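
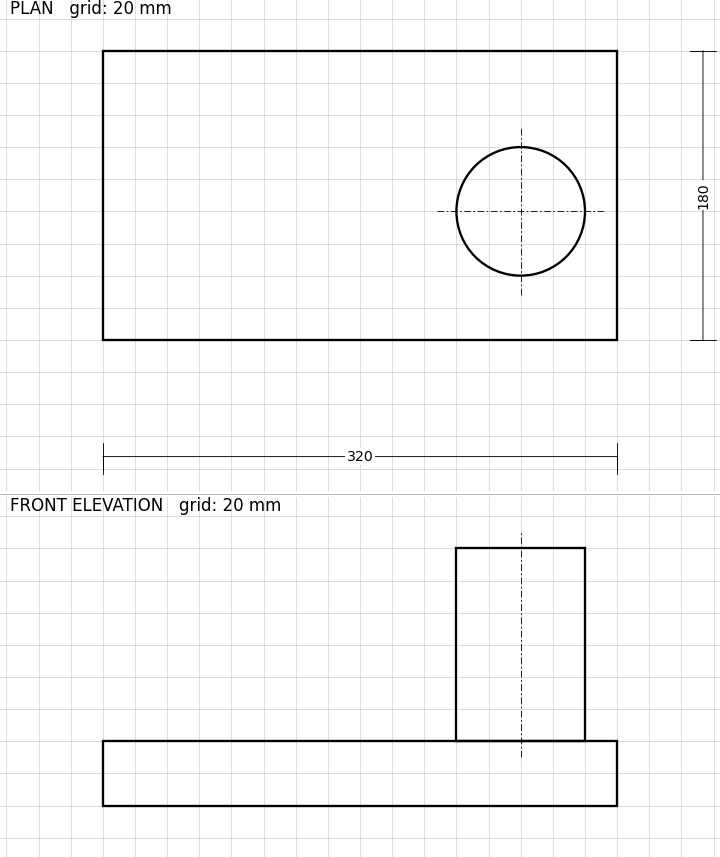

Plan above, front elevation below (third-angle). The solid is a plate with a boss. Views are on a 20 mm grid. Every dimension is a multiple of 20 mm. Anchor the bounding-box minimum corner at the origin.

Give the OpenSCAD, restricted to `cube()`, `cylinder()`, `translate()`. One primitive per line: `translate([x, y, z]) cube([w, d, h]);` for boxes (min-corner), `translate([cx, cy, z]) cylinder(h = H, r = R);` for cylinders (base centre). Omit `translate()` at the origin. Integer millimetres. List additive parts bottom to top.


cube([320, 180, 40]);
translate([260, 80, 40]) cylinder(h = 120, r = 40);


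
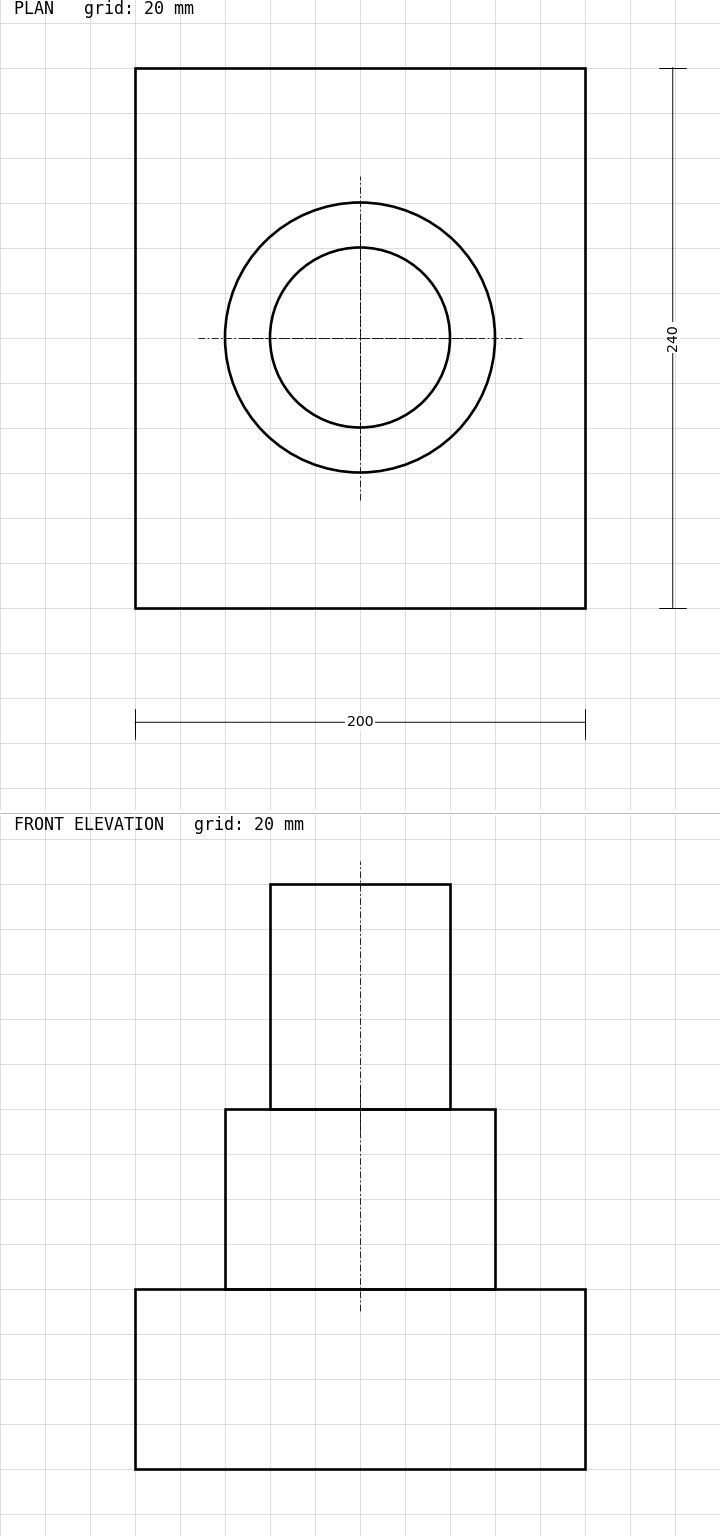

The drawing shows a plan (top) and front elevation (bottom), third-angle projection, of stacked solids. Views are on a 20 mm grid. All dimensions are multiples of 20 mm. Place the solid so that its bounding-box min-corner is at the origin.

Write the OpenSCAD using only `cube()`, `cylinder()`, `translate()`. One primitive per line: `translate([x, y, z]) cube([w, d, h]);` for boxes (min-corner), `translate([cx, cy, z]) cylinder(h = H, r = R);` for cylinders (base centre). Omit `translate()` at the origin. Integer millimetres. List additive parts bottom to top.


cube([200, 240, 80]);
translate([100, 120, 80]) cylinder(h = 80, r = 60);
translate([100, 120, 160]) cylinder(h = 100, r = 40);


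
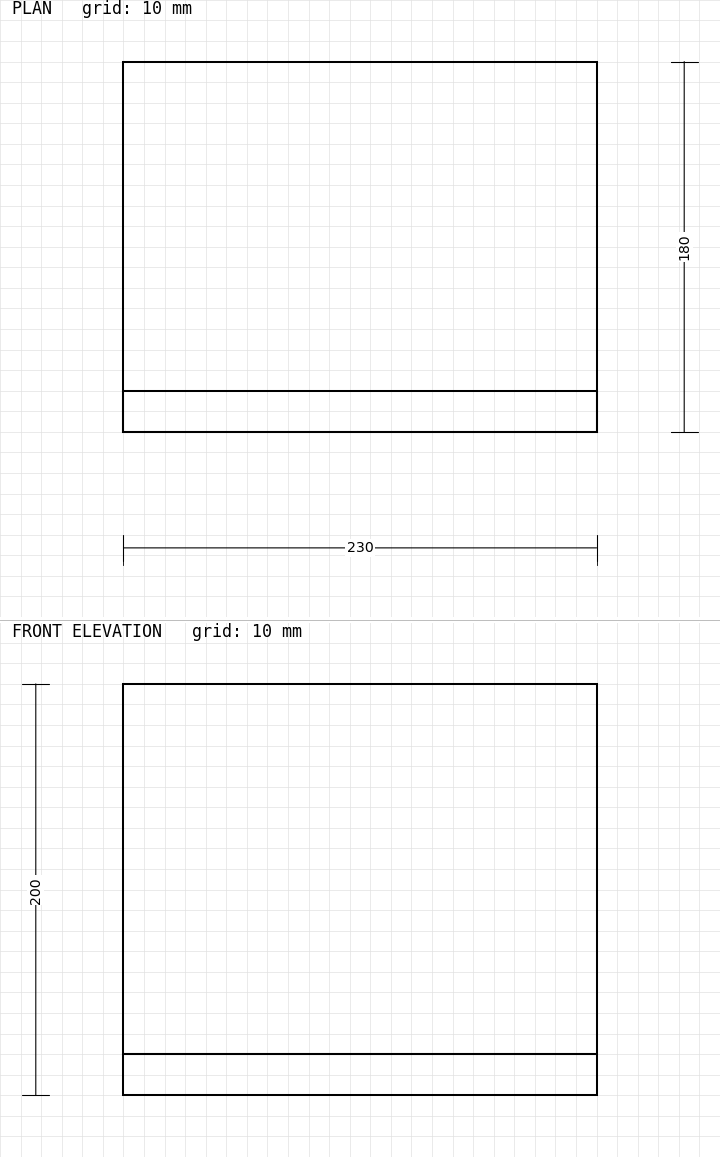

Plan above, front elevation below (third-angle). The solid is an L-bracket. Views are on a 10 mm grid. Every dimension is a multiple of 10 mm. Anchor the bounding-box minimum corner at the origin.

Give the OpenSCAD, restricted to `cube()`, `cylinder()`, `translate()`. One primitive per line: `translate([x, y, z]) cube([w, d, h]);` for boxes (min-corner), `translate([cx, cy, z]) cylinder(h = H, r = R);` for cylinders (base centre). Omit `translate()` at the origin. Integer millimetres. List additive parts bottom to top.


cube([230, 180, 20]);
translate([0, 0, 20]) cube([230, 20, 180]);


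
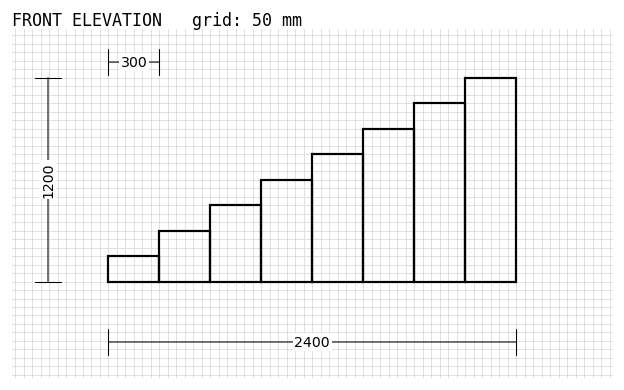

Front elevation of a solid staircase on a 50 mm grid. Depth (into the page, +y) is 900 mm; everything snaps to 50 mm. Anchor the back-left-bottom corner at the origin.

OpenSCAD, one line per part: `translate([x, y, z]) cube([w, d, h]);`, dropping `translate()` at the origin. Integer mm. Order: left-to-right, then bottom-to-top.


cube([300, 900, 150]);
translate([300, 0, 0]) cube([300, 900, 300]);
translate([600, 0, 0]) cube([300, 900, 450]);
translate([900, 0, 0]) cube([300, 900, 600]);
translate([1200, 0, 0]) cube([300, 900, 750]);
translate([1500, 0, 0]) cube([300, 900, 900]);
translate([1800, 0, 0]) cube([300, 900, 1050]);
translate([2100, 0, 0]) cube([300, 900, 1200]);


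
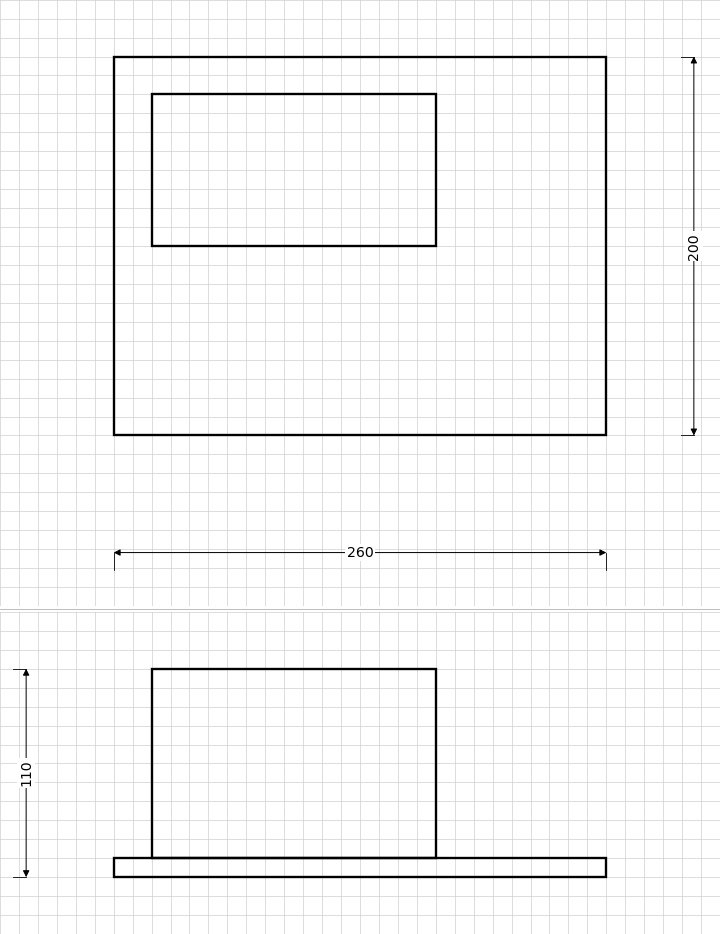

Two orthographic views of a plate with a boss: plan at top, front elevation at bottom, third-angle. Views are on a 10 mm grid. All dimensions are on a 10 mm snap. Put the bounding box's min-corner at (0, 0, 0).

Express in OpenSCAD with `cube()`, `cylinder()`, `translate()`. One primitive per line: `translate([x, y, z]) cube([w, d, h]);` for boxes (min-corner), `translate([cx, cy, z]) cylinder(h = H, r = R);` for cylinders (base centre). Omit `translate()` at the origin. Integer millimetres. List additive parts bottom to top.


cube([260, 200, 10]);
translate([20, 100, 10]) cube([150, 80, 100]);


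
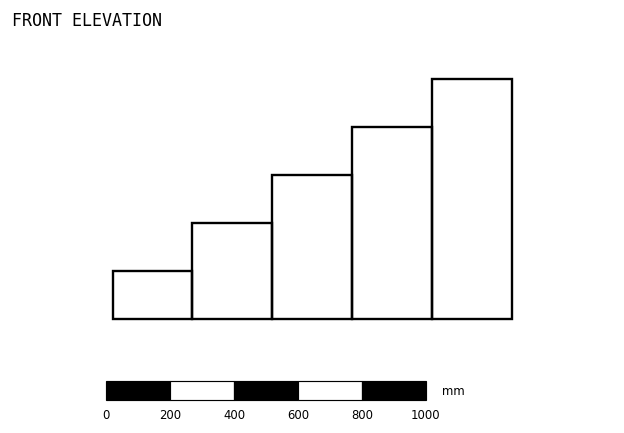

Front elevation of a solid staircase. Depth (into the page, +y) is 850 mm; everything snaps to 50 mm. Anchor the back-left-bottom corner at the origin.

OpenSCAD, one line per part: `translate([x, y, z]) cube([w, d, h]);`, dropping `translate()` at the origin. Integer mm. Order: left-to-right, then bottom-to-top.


cube([250, 850, 150]);
translate([250, 0, 0]) cube([250, 850, 300]);
translate([500, 0, 0]) cube([250, 850, 450]);
translate([750, 0, 0]) cube([250, 850, 600]);
translate([1000, 0, 0]) cube([250, 850, 750]);


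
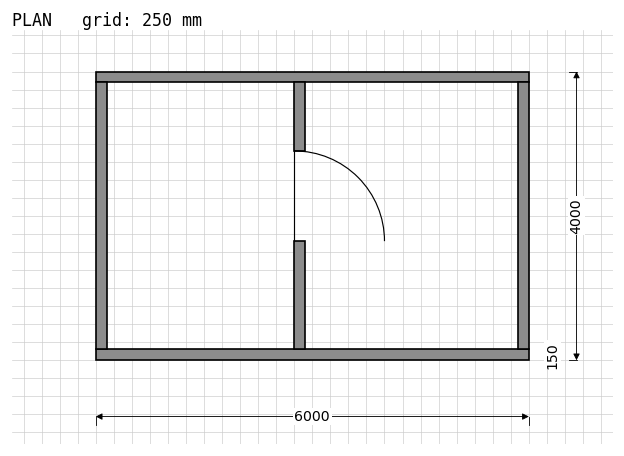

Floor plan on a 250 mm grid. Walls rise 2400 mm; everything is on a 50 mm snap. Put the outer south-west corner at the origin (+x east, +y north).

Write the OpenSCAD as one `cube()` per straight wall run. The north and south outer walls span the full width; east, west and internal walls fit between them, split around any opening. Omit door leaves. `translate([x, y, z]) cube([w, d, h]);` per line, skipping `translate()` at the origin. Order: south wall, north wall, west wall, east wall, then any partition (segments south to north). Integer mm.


cube([6000, 150, 2400]);
translate([0, 3850, 0]) cube([6000, 150, 2400]);
translate([0, 150, 0]) cube([150, 3700, 2400]);
translate([5850, 150, 0]) cube([150, 3700, 2400]);
translate([2750, 150, 0]) cube([150, 1500, 2400]);
translate([2750, 2900, 0]) cube([150, 950, 2400]);


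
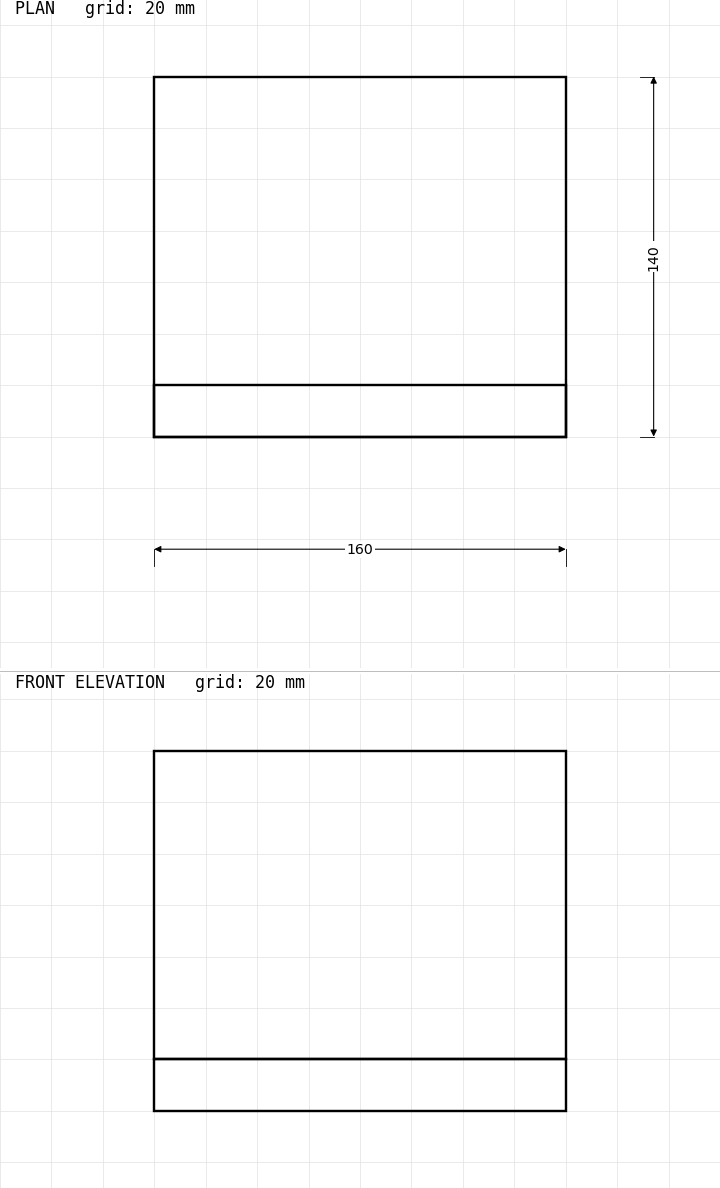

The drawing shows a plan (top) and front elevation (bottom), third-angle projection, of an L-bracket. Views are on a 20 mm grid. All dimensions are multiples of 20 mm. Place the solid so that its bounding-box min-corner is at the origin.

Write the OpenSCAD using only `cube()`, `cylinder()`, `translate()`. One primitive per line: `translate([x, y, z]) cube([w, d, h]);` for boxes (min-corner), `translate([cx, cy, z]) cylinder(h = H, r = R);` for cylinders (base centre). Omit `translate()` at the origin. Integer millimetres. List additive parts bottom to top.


cube([160, 140, 20]);
translate([0, 0, 20]) cube([160, 20, 120]);


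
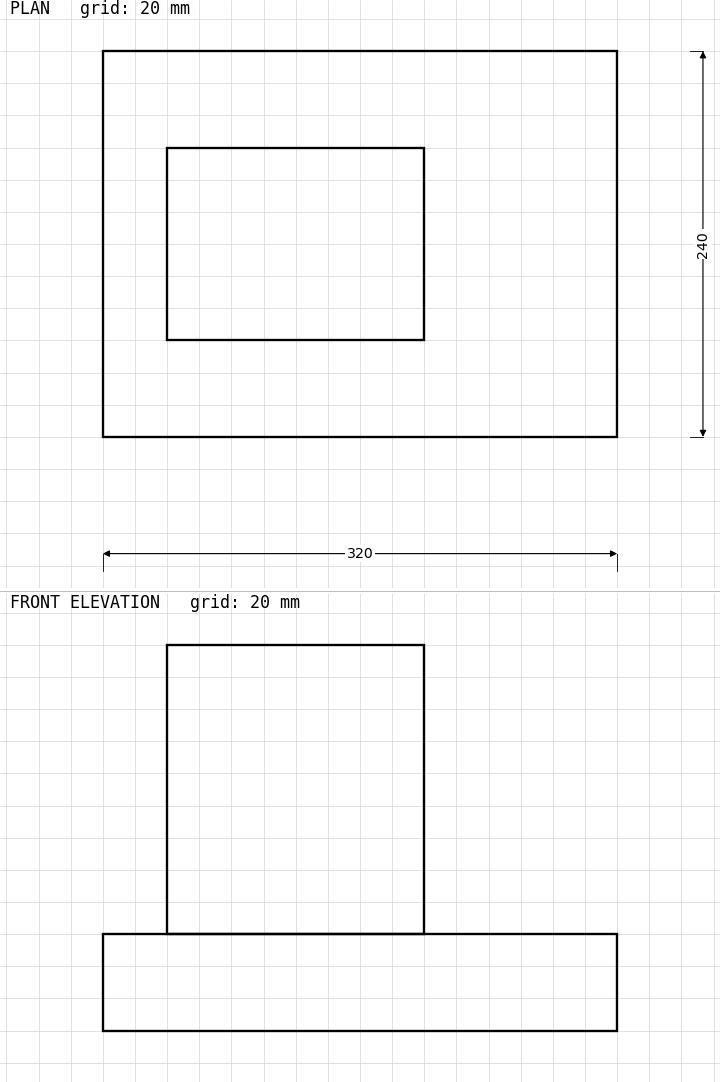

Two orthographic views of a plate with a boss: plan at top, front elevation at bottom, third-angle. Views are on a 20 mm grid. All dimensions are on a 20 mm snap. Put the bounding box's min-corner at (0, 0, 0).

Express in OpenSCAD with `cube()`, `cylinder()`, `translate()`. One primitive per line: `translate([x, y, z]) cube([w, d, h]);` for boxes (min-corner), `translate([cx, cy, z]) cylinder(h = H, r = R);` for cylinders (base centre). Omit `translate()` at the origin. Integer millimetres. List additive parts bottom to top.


cube([320, 240, 60]);
translate([40, 60, 60]) cube([160, 120, 180]);


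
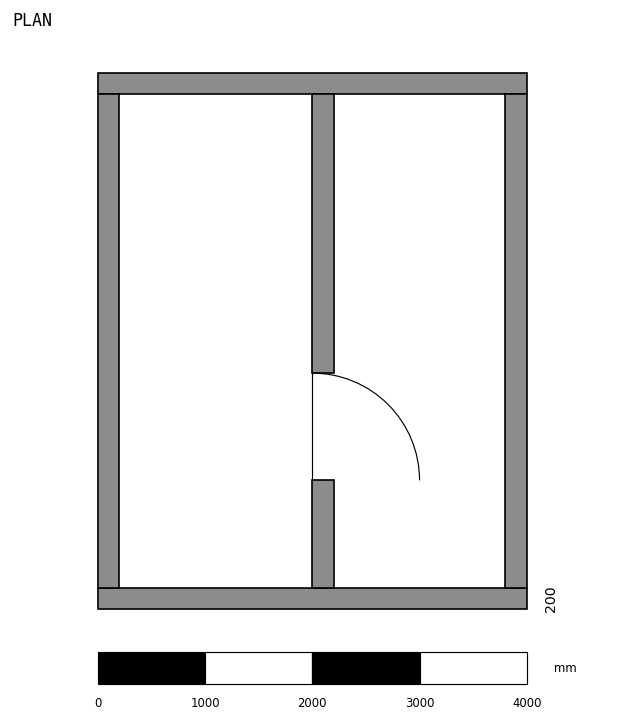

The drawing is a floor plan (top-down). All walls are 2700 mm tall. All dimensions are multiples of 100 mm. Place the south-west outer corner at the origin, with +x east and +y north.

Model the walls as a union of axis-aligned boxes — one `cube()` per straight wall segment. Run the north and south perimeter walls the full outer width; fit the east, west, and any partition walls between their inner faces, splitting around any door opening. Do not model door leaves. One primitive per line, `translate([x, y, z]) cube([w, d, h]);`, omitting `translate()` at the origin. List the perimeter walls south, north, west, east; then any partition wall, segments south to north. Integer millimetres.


cube([4000, 200, 2700]);
translate([0, 4800, 0]) cube([4000, 200, 2700]);
translate([0, 200, 0]) cube([200, 4600, 2700]);
translate([3800, 200, 0]) cube([200, 4600, 2700]);
translate([2000, 200, 0]) cube([200, 1000, 2700]);
translate([2000, 2200, 0]) cube([200, 2600, 2700]);


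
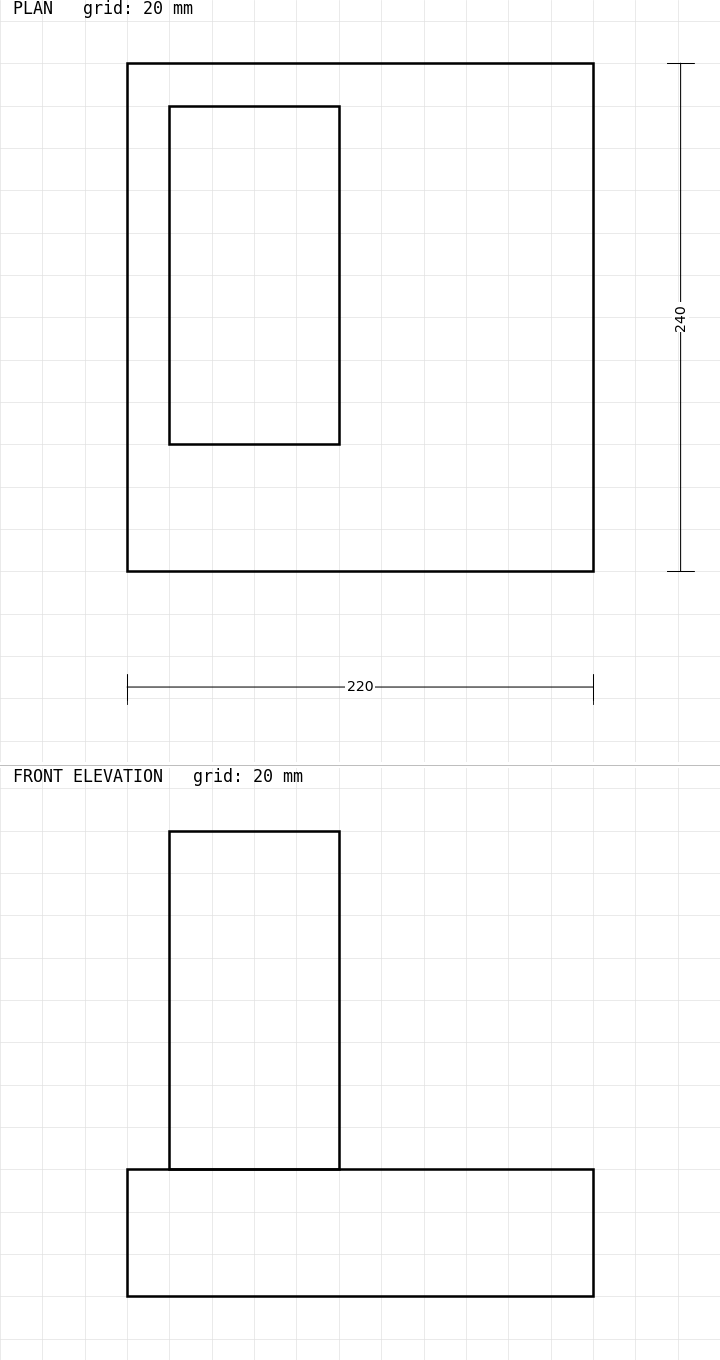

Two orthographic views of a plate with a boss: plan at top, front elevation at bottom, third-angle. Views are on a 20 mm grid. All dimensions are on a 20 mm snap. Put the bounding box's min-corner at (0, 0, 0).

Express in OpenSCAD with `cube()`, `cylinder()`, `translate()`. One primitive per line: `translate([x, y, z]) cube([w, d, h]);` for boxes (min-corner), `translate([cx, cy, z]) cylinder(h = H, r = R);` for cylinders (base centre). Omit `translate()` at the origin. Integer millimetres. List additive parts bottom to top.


cube([220, 240, 60]);
translate([20, 60, 60]) cube([80, 160, 160]);


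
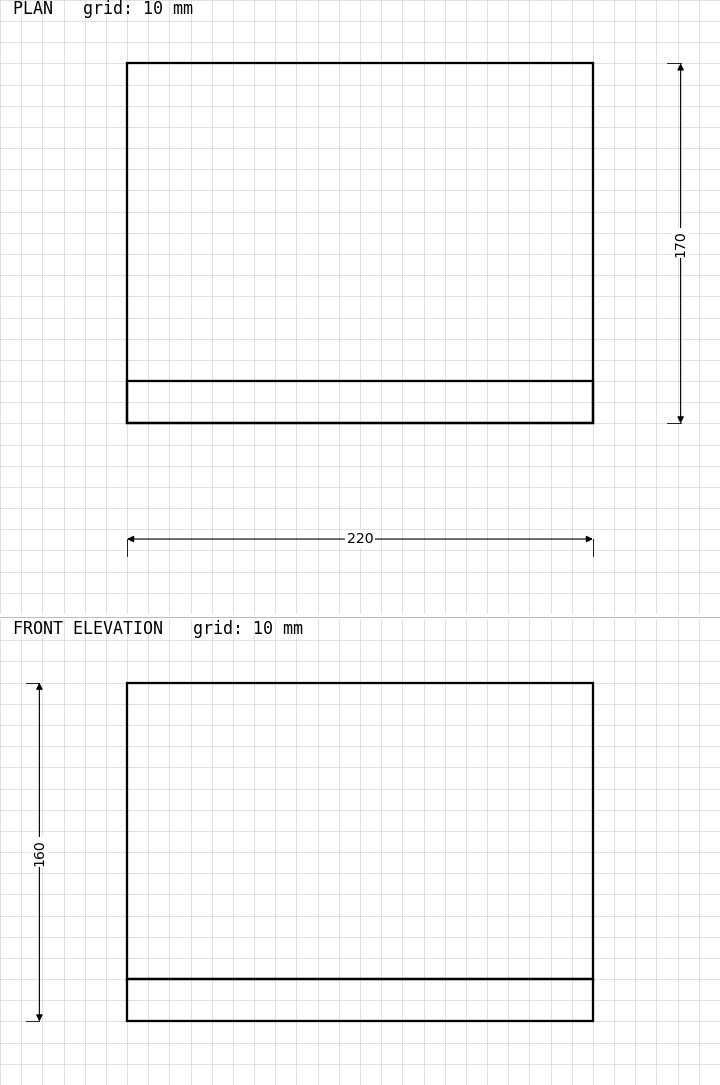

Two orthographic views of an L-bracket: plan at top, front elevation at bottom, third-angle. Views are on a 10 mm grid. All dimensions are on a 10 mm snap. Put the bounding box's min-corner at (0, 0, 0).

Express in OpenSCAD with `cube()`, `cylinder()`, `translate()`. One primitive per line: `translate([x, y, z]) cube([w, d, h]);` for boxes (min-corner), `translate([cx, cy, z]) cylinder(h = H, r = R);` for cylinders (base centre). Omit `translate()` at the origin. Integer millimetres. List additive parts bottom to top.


cube([220, 170, 20]);
translate([0, 0, 20]) cube([220, 20, 140]);


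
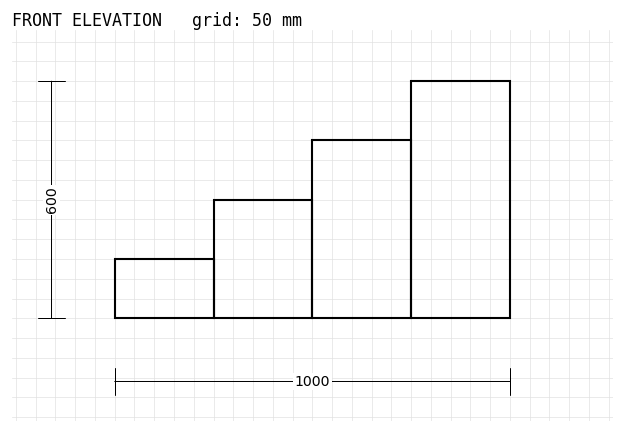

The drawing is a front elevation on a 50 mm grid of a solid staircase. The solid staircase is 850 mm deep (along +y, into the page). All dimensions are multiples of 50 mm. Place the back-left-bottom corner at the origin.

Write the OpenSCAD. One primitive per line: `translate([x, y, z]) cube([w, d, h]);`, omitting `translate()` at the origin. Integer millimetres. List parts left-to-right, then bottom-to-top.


cube([250, 850, 150]);
translate([250, 0, 0]) cube([250, 850, 300]);
translate([500, 0, 0]) cube([250, 850, 450]);
translate([750, 0, 0]) cube([250, 850, 600]);


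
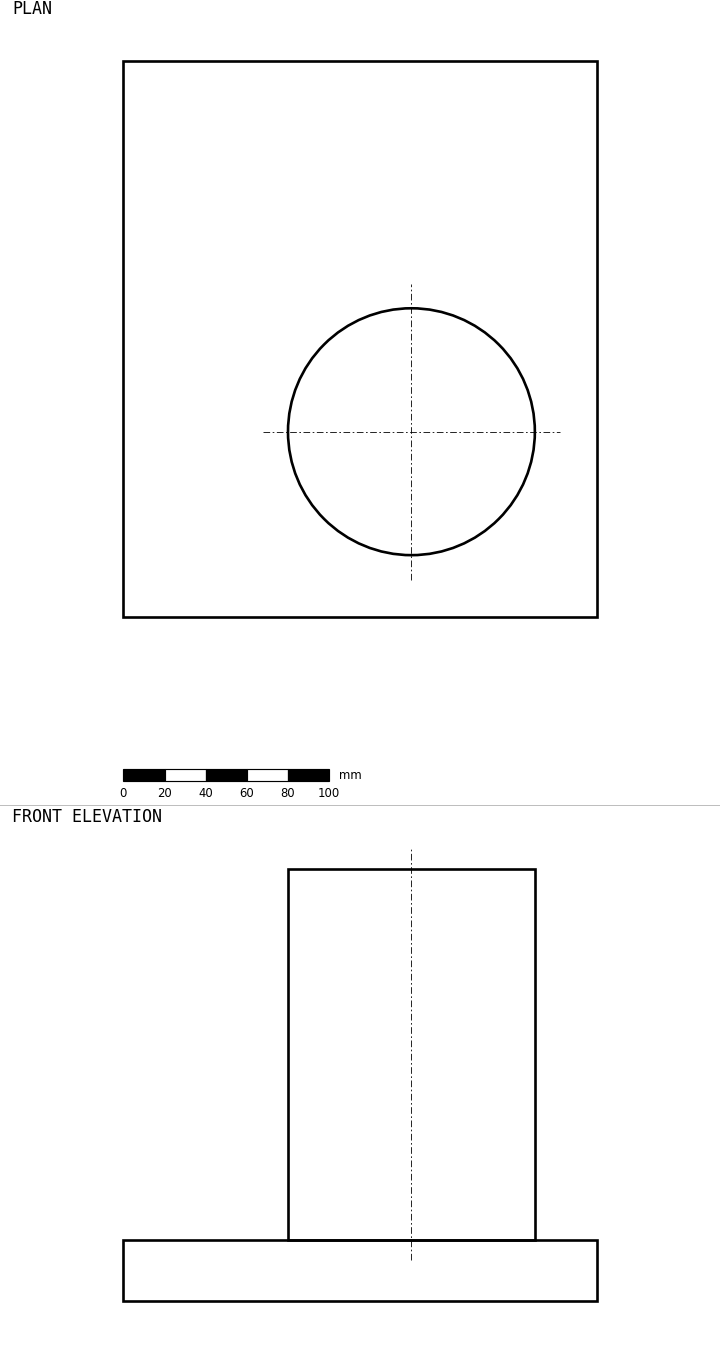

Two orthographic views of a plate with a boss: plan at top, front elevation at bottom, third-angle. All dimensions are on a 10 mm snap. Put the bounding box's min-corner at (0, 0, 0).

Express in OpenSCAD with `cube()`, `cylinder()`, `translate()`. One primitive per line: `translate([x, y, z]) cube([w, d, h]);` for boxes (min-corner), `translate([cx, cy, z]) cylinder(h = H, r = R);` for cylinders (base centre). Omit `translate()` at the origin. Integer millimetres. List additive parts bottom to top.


cube([230, 270, 30]);
translate([140, 90, 30]) cylinder(h = 180, r = 60);


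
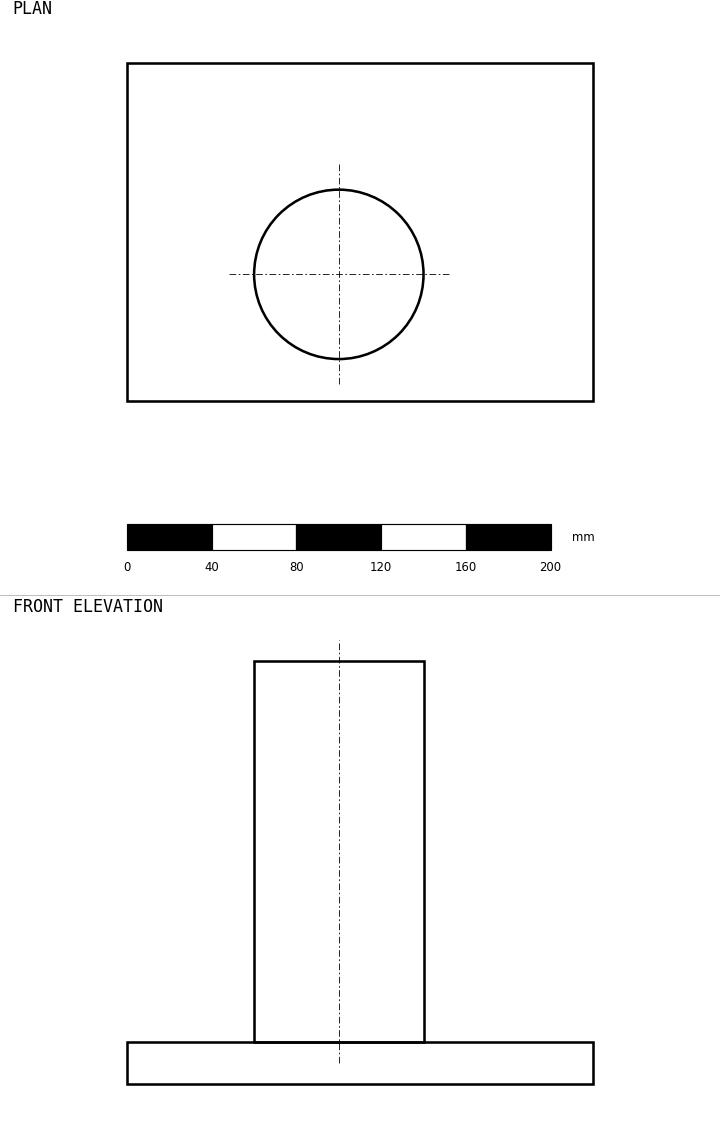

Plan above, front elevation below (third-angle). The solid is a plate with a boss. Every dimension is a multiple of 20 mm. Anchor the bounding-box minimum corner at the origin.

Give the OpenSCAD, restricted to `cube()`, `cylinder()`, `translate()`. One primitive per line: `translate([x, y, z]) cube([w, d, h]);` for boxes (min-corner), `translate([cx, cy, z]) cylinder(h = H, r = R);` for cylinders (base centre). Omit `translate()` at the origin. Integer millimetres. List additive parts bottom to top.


cube([220, 160, 20]);
translate([100, 60, 20]) cylinder(h = 180, r = 40);


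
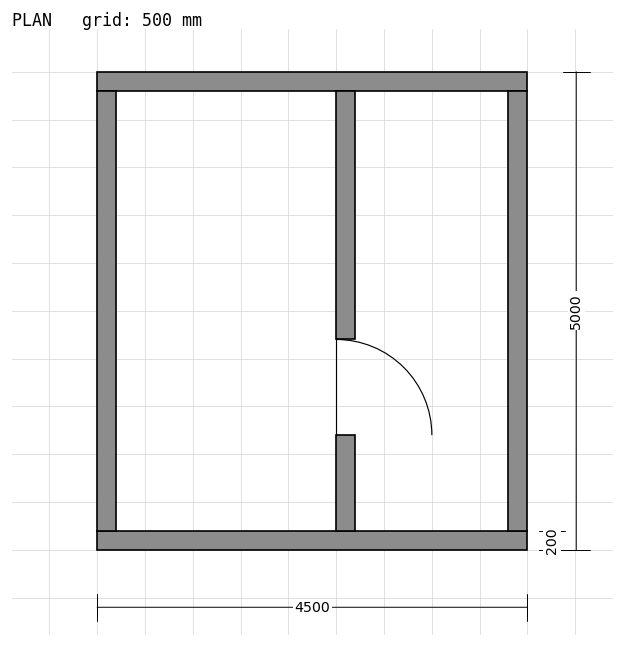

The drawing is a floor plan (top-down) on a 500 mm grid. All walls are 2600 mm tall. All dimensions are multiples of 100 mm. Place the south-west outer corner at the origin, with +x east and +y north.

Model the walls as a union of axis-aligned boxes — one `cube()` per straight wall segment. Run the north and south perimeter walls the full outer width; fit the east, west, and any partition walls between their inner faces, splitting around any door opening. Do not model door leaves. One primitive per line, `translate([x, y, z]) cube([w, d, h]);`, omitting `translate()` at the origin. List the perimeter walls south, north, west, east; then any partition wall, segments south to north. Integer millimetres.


cube([4500, 200, 2600]);
translate([0, 4800, 0]) cube([4500, 200, 2600]);
translate([0, 200, 0]) cube([200, 4600, 2600]);
translate([4300, 200, 0]) cube([200, 4600, 2600]);
translate([2500, 200, 0]) cube([200, 1000, 2600]);
translate([2500, 2200, 0]) cube([200, 2600, 2600]);


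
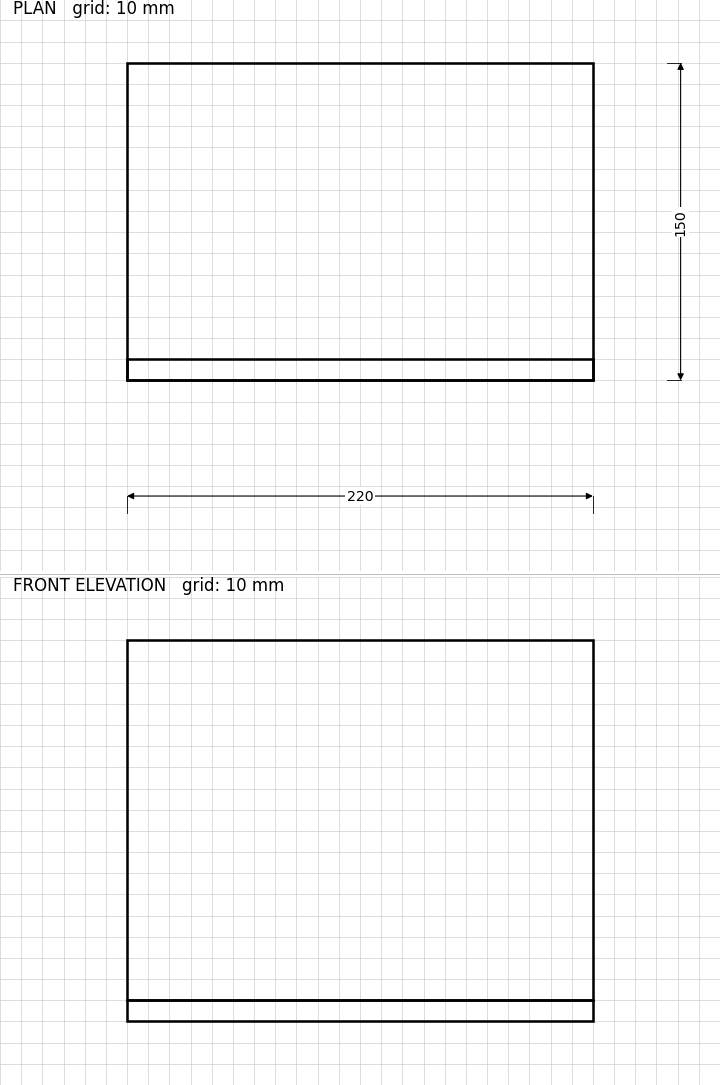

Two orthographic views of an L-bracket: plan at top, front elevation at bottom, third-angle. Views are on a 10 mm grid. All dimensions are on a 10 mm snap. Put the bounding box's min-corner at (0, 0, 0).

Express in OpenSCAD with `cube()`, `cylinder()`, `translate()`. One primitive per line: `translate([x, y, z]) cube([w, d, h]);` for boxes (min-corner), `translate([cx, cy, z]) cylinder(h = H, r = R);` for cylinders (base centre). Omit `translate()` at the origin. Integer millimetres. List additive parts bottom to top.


cube([220, 150, 10]);
translate([0, 0, 10]) cube([220, 10, 170]);


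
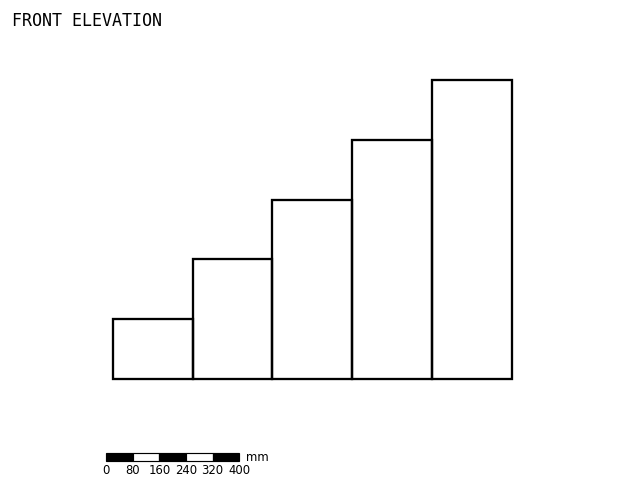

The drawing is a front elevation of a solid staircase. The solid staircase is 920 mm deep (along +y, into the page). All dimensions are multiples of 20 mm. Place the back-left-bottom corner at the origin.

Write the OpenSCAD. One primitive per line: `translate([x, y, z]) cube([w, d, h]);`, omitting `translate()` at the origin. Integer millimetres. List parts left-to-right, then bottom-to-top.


cube([240, 920, 180]);
translate([240, 0, 0]) cube([240, 920, 360]);
translate([480, 0, 0]) cube([240, 920, 540]);
translate([720, 0, 0]) cube([240, 920, 720]);
translate([960, 0, 0]) cube([240, 920, 900]);


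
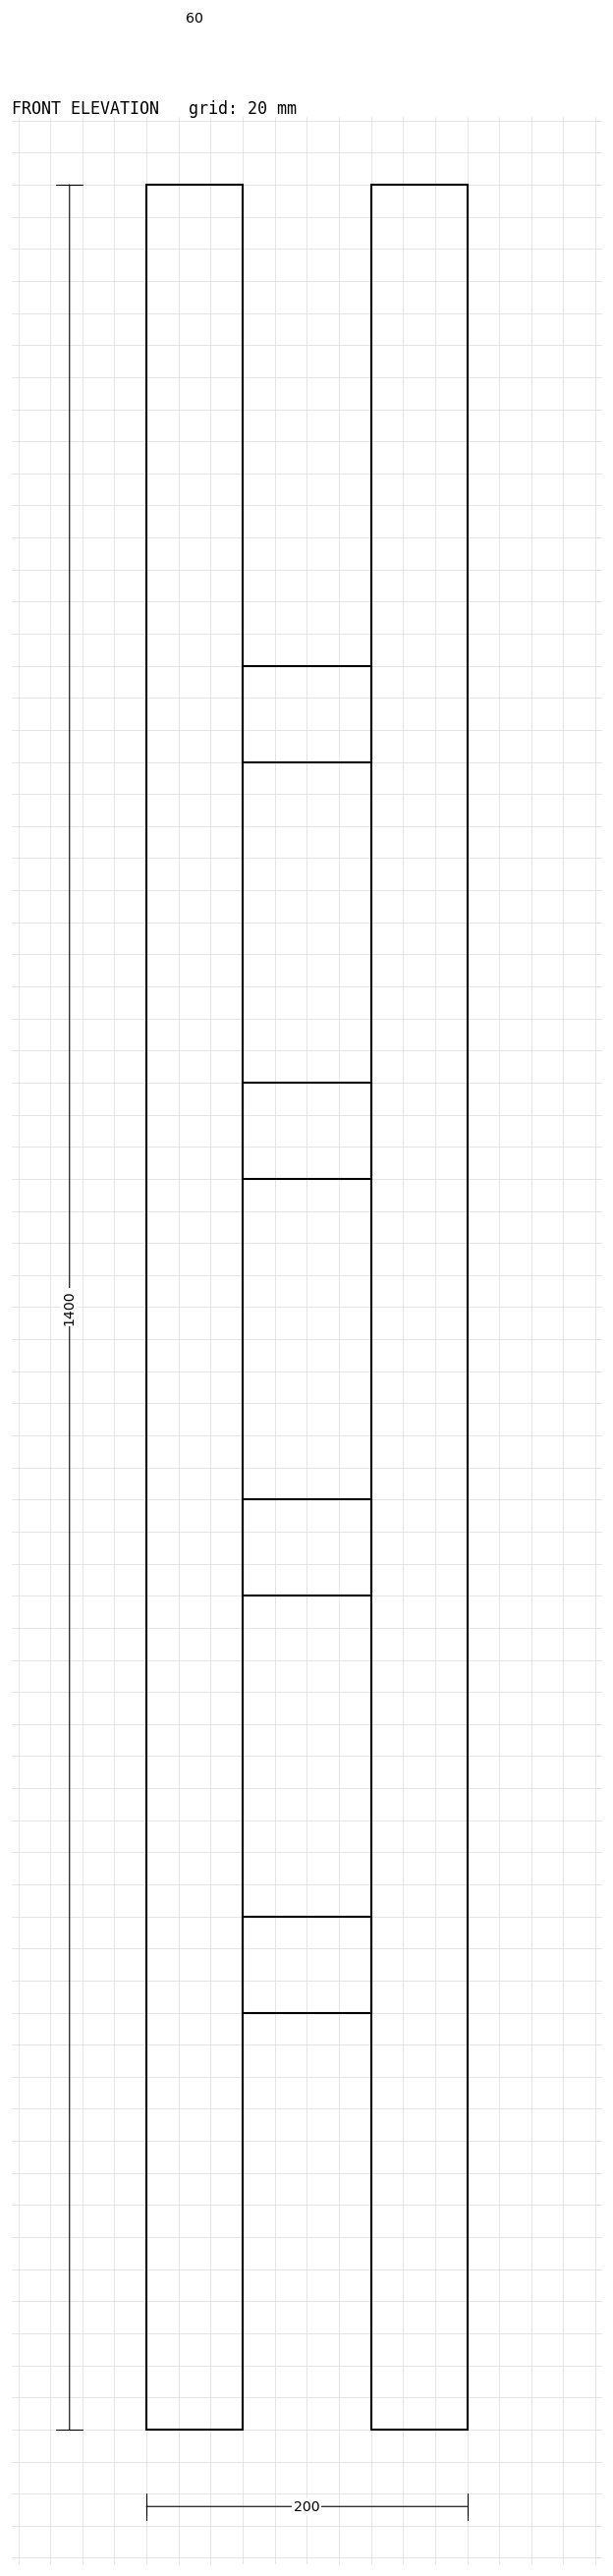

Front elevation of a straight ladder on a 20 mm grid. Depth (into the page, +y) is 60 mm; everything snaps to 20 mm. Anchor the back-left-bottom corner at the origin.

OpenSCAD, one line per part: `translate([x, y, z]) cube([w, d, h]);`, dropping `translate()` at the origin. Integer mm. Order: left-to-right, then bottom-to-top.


cube([60, 60, 1400]);
translate([60, 0, 260]) cube([80, 60, 60]);
translate([60, 0, 520]) cube([80, 60, 60]);
translate([60, 0, 780]) cube([80, 60, 60]);
translate([60, 0, 1040]) cube([80, 60, 60]);
translate([140, 0, 0]) cube([60, 60, 1400]);


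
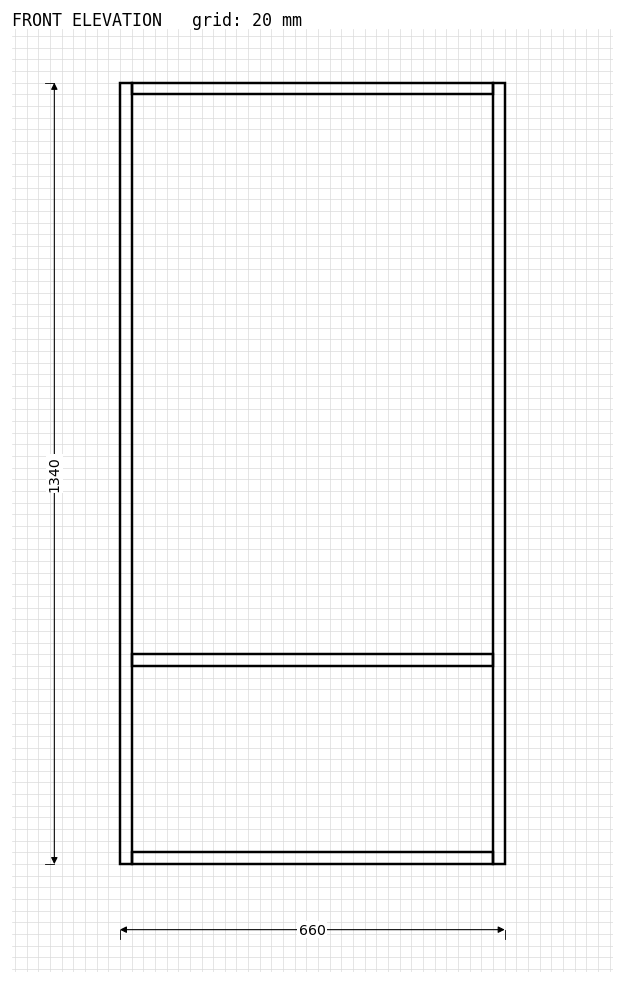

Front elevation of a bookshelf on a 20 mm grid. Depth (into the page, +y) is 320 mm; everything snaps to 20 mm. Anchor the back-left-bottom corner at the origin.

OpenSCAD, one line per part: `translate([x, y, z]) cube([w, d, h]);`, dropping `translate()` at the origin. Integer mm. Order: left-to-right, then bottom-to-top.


cube([20, 320, 1340]);
translate([20, 0, 0]) cube([620, 320, 20]);
translate([20, 0, 340]) cube([620, 320, 20]);
translate([20, 0, 1320]) cube([620, 320, 20]);
translate([640, 0, 0]) cube([20, 320, 1340]);


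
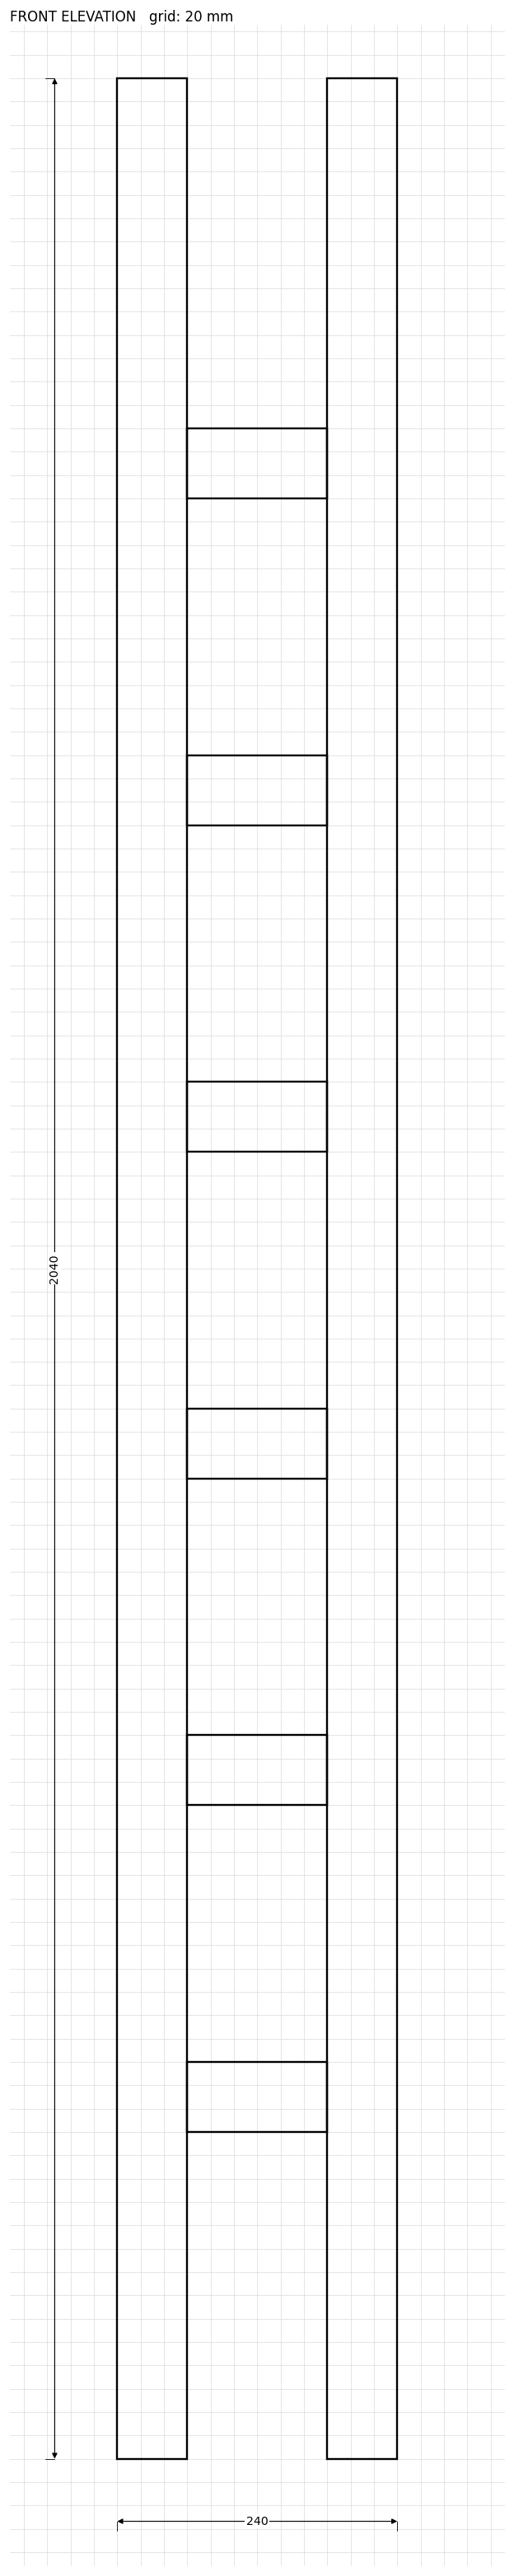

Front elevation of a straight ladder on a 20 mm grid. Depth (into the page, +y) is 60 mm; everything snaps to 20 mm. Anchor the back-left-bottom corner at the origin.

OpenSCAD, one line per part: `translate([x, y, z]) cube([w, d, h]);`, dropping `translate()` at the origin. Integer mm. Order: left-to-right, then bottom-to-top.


cube([60, 60, 2040]);
translate([60, 0, 280]) cube([120, 60, 60]);
translate([60, 0, 560]) cube([120, 60, 60]);
translate([60, 0, 840]) cube([120, 60, 60]);
translate([60, 0, 1120]) cube([120, 60, 60]);
translate([60, 0, 1400]) cube([120, 60, 60]);
translate([60, 0, 1680]) cube([120, 60, 60]);
translate([180, 0, 0]) cube([60, 60, 2040]);


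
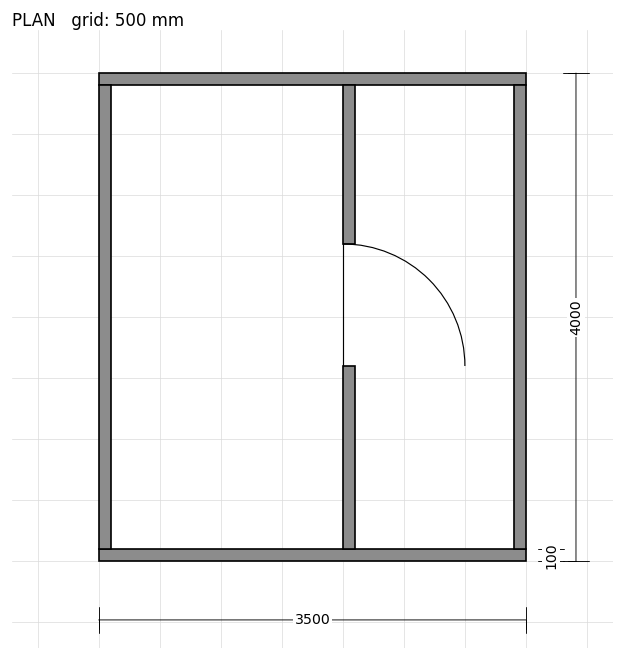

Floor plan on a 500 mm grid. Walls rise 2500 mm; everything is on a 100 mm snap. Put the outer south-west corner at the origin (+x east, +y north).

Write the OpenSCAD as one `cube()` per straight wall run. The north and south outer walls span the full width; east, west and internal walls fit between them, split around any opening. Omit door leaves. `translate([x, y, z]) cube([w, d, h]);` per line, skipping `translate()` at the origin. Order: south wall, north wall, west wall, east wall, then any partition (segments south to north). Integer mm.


cube([3500, 100, 2500]);
translate([0, 3900, 0]) cube([3500, 100, 2500]);
translate([0, 100, 0]) cube([100, 3800, 2500]);
translate([3400, 100, 0]) cube([100, 3800, 2500]);
translate([2000, 100, 0]) cube([100, 1500, 2500]);
translate([2000, 2600, 0]) cube([100, 1300, 2500]);


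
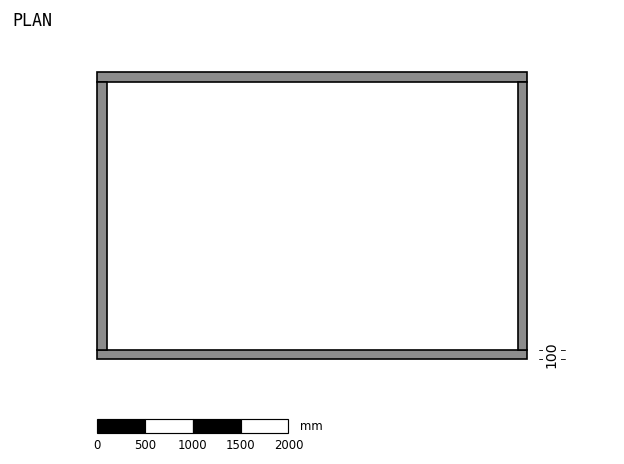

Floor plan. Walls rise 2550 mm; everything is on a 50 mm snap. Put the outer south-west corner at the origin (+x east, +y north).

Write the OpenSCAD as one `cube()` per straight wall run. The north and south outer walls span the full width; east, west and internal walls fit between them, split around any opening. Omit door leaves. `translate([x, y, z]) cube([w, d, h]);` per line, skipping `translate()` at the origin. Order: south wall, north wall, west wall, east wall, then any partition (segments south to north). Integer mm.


cube([4500, 100, 2550]);
translate([0, 2900, 0]) cube([4500, 100, 2550]);
translate([0, 100, 0]) cube([100, 2800, 2550]);
translate([4400, 100, 0]) cube([100, 2800, 2550]);


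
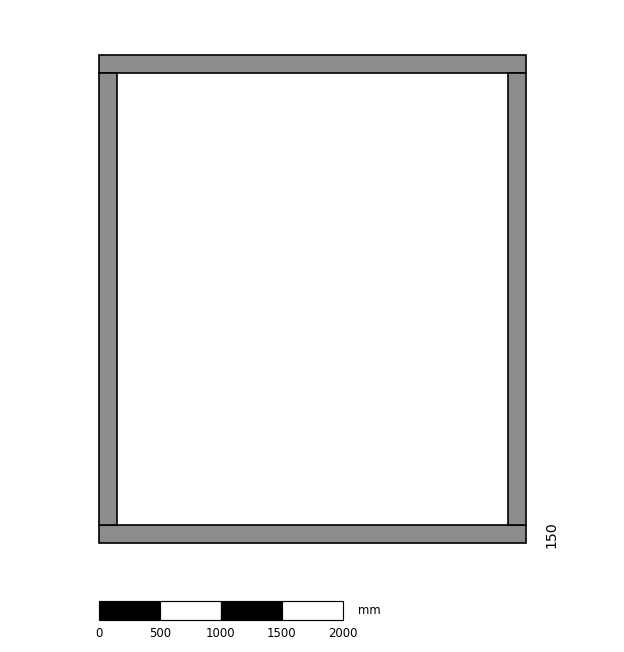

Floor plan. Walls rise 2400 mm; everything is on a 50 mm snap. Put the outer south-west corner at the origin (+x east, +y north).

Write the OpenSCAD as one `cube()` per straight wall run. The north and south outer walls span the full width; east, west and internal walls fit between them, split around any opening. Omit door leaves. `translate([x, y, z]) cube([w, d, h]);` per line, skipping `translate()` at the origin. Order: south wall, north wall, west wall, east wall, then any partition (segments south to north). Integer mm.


cube([3500, 150, 2400]);
translate([0, 3850, 0]) cube([3500, 150, 2400]);
translate([0, 150, 0]) cube([150, 3700, 2400]);
translate([3350, 150, 0]) cube([150, 3700, 2400]);


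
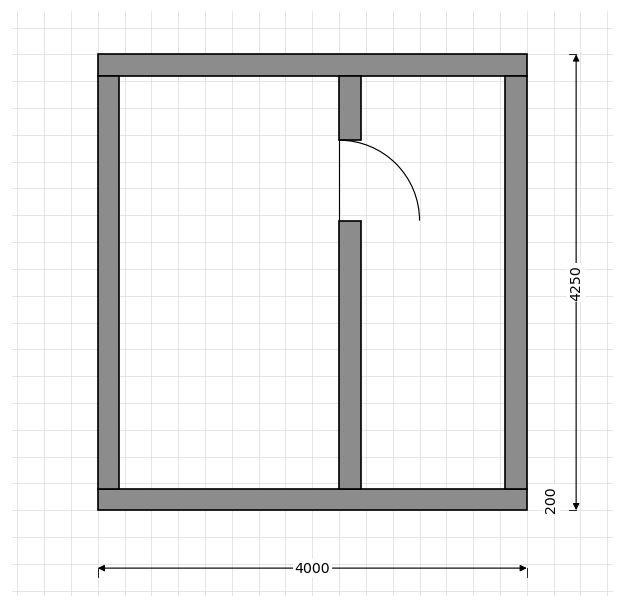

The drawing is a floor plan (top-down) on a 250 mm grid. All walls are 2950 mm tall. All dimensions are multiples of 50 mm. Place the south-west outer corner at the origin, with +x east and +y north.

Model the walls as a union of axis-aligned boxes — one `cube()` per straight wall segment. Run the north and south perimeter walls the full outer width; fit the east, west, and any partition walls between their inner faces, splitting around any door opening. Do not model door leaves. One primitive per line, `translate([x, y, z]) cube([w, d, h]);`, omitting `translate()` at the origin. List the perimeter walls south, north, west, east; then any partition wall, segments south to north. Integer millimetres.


cube([4000, 200, 2950]);
translate([0, 4050, 0]) cube([4000, 200, 2950]);
translate([0, 200, 0]) cube([200, 3850, 2950]);
translate([3800, 200, 0]) cube([200, 3850, 2950]);
translate([2250, 200, 0]) cube([200, 2500, 2950]);
translate([2250, 3450, 0]) cube([200, 600, 2950]);


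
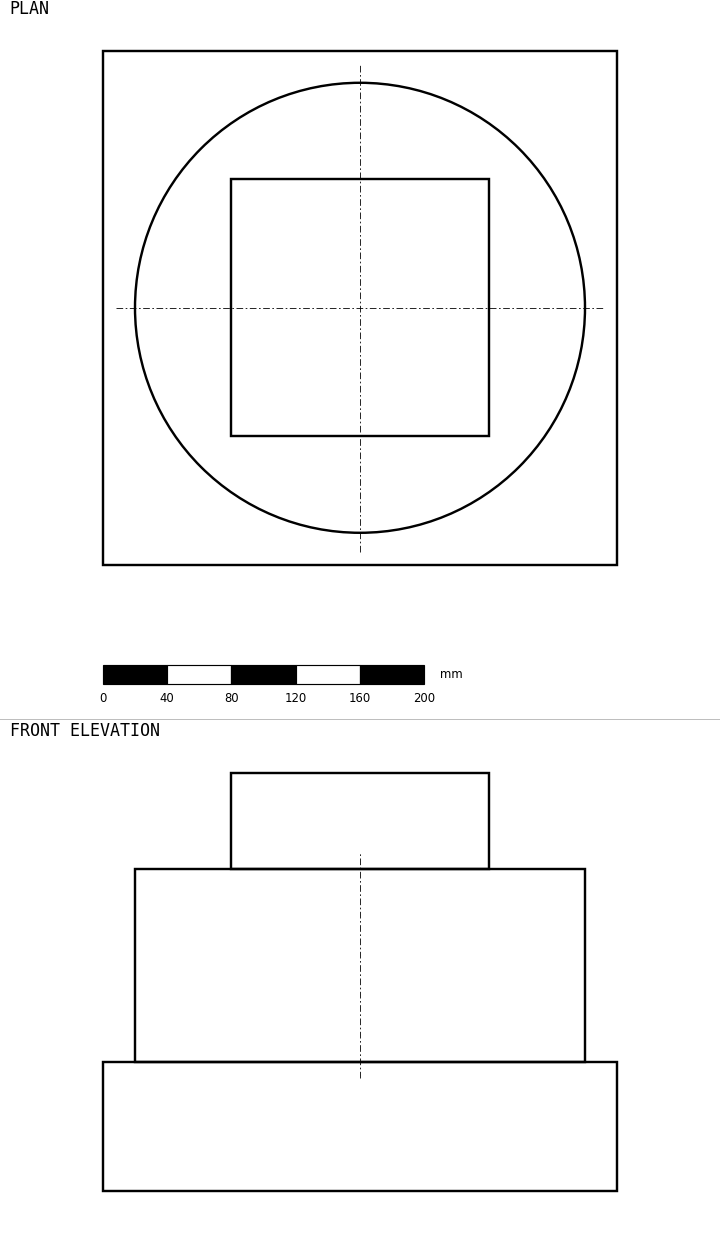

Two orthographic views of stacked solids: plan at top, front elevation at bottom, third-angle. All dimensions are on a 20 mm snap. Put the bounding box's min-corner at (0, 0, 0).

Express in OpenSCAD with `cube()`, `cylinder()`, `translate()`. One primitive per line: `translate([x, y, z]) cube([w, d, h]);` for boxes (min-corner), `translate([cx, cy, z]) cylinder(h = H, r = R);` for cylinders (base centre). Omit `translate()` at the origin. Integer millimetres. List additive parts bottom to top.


cube([320, 320, 80]);
translate([160, 160, 80]) cylinder(h = 120, r = 140);
translate([80, 80, 200]) cube([160, 160, 60]);


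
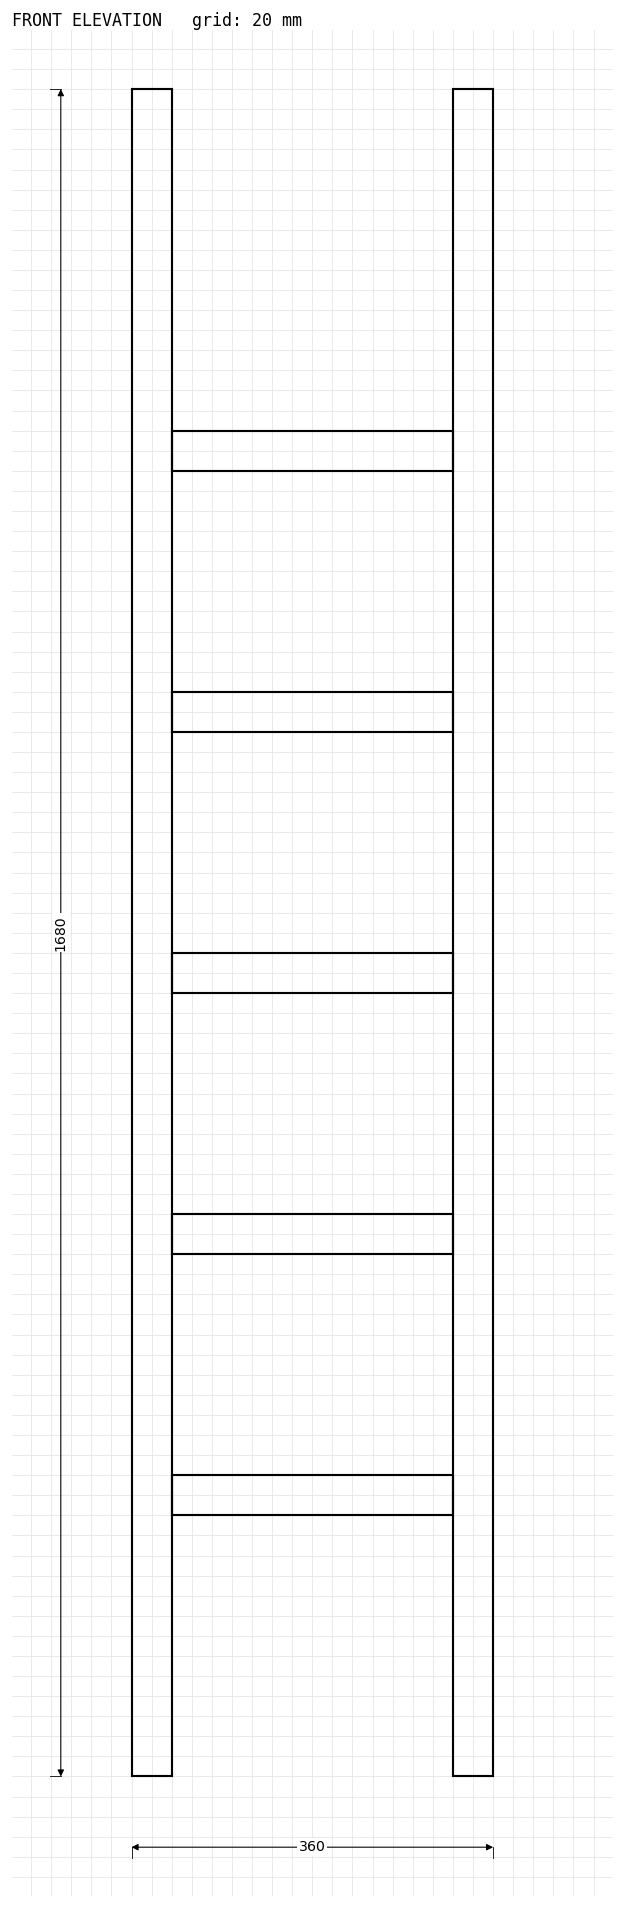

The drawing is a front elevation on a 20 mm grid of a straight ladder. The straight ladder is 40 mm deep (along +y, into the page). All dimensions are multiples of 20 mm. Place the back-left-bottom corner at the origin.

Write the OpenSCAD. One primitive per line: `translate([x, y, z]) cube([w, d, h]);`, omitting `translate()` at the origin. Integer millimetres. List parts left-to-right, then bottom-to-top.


cube([40, 40, 1680]);
translate([40, 0, 260]) cube([280, 40, 40]);
translate([40, 0, 520]) cube([280, 40, 40]);
translate([40, 0, 780]) cube([280, 40, 40]);
translate([40, 0, 1040]) cube([280, 40, 40]);
translate([40, 0, 1300]) cube([280, 40, 40]);
translate([320, 0, 0]) cube([40, 40, 1680]);


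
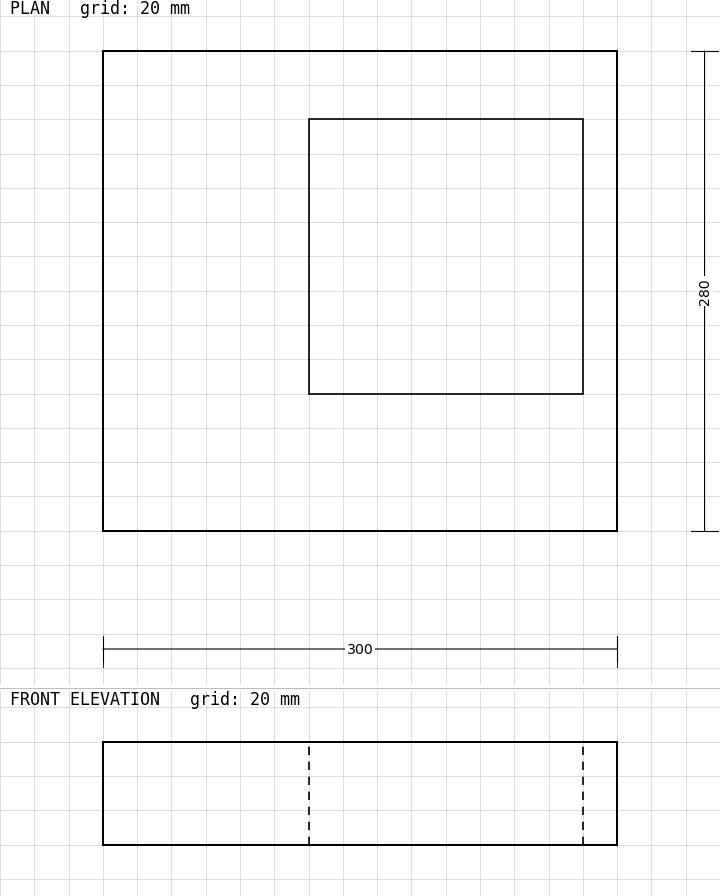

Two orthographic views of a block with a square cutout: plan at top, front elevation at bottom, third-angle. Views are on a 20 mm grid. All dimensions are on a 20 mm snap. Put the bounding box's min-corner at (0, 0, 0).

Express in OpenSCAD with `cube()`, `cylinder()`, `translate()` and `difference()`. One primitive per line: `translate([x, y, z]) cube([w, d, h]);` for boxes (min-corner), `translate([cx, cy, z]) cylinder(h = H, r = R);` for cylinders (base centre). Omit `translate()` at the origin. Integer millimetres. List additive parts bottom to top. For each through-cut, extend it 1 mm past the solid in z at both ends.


difference() {
  cube([300, 280, 60]);
  translate([120, 80, -1]) cube([160, 160, 62]);
}


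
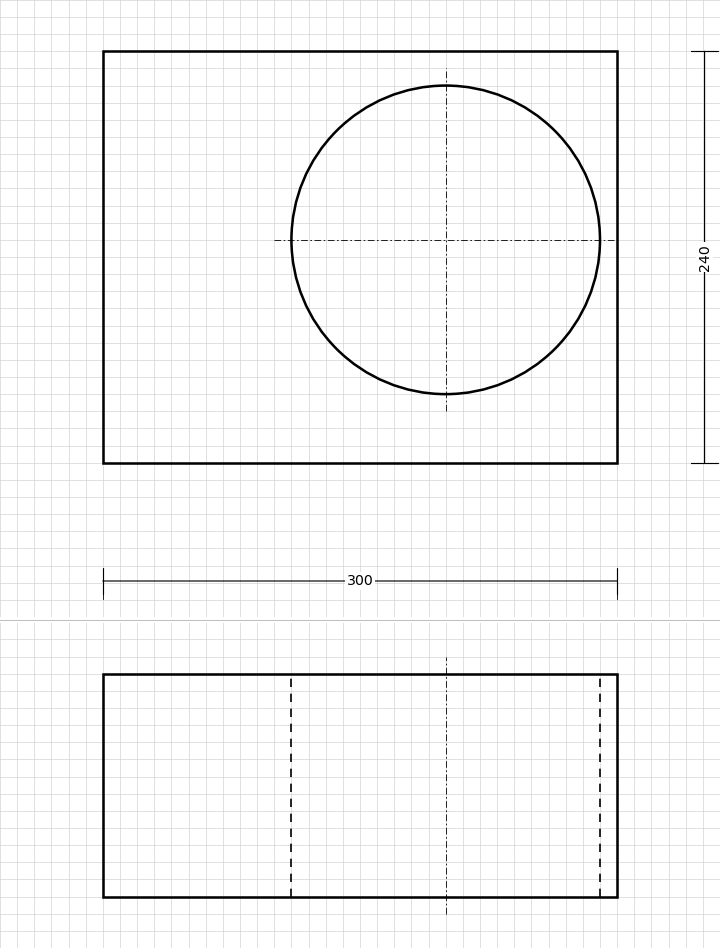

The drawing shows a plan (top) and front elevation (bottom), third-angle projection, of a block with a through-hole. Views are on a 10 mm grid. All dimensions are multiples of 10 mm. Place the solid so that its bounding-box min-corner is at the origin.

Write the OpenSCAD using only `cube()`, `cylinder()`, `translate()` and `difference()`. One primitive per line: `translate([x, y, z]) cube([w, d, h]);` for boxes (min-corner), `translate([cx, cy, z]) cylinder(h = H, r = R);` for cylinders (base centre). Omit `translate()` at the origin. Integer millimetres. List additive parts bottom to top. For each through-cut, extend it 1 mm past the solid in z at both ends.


difference() {
  cube([300, 240, 130]);
  translate([200, 130, -1]) cylinder(h = 132, r = 90);
}


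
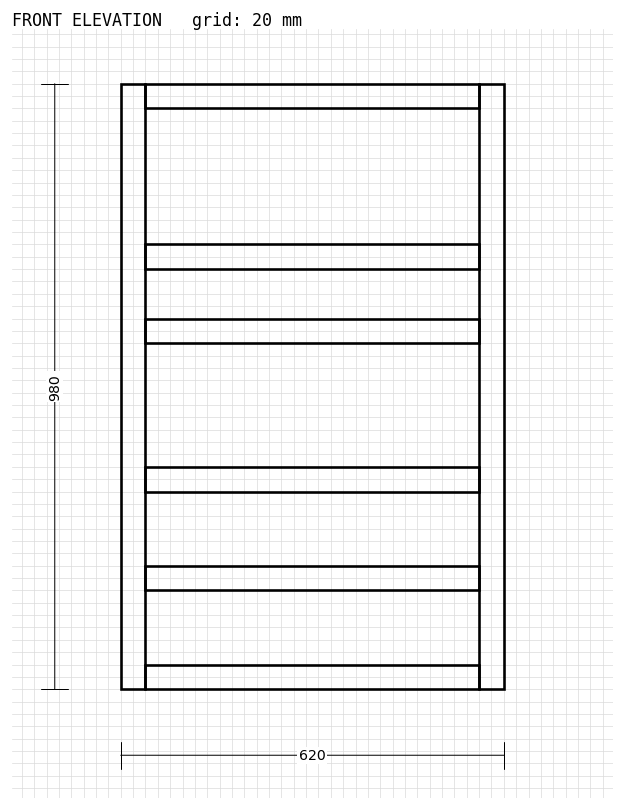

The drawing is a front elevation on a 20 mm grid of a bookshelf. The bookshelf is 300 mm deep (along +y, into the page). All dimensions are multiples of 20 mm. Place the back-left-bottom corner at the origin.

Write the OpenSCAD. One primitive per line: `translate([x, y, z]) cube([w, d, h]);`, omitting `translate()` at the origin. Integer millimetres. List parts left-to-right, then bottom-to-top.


cube([40, 300, 980]);
translate([40, 0, 0]) cube([540, 300, 40]);
translate([40, 0, 160]) cube([540, 300, 40]);
translate([40, 0, 320]) cube([540, 300, 40]);
translate([40, 0, 560]) cube([540, 300, 40]);
translate([40, 0, 680]) cube([540, 300, 40]);
translate([40, 0, 940]) cube([540, 300, 40]);
translate([580, 0, 0]) cube([40, 300, 980]);


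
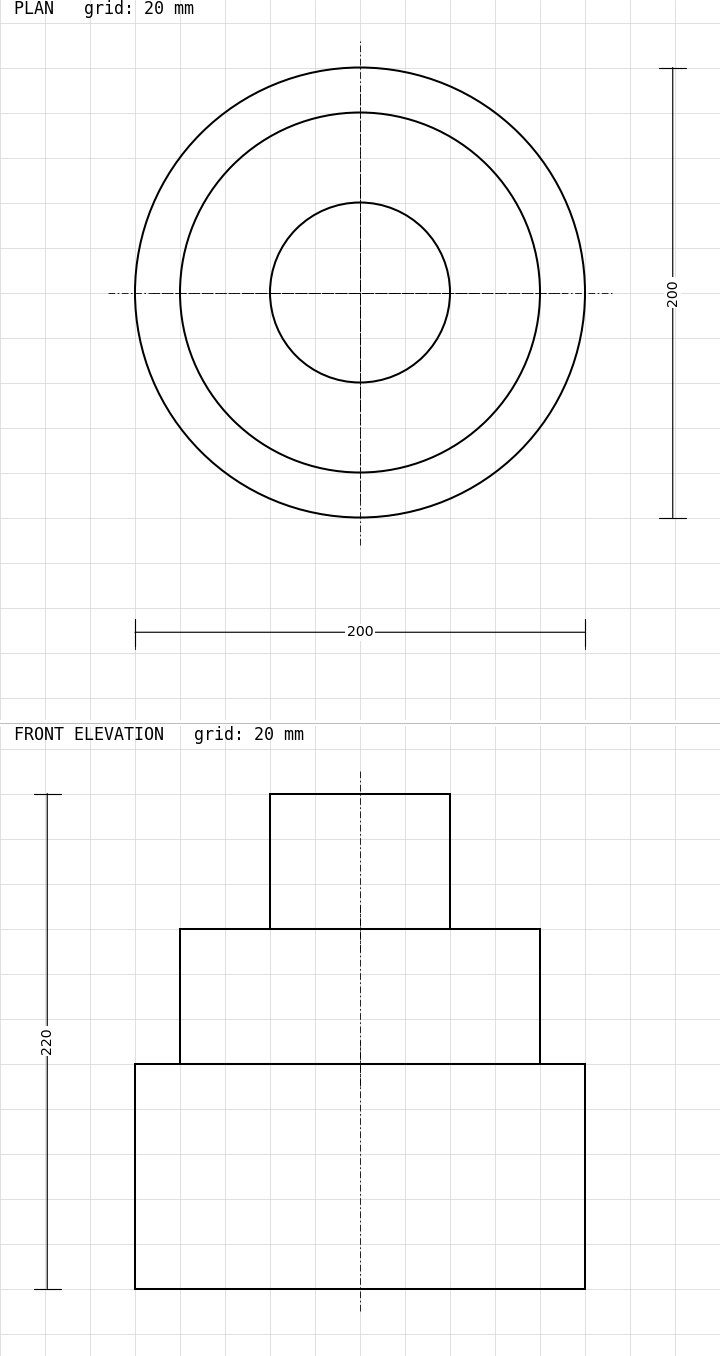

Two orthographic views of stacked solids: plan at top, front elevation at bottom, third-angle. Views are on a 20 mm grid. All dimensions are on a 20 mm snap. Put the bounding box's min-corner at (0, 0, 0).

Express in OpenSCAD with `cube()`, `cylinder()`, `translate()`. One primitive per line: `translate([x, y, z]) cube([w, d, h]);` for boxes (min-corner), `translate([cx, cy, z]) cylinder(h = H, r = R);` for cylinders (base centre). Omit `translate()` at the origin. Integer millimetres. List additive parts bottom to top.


translate([100, 100, 0]) cylinder(h = 100, r = 100);
translate([100, 100, 100]) cylinder(h = 60, r = 80);
translate([100, 100, 160]) cylinder(h = 60, r = 40);


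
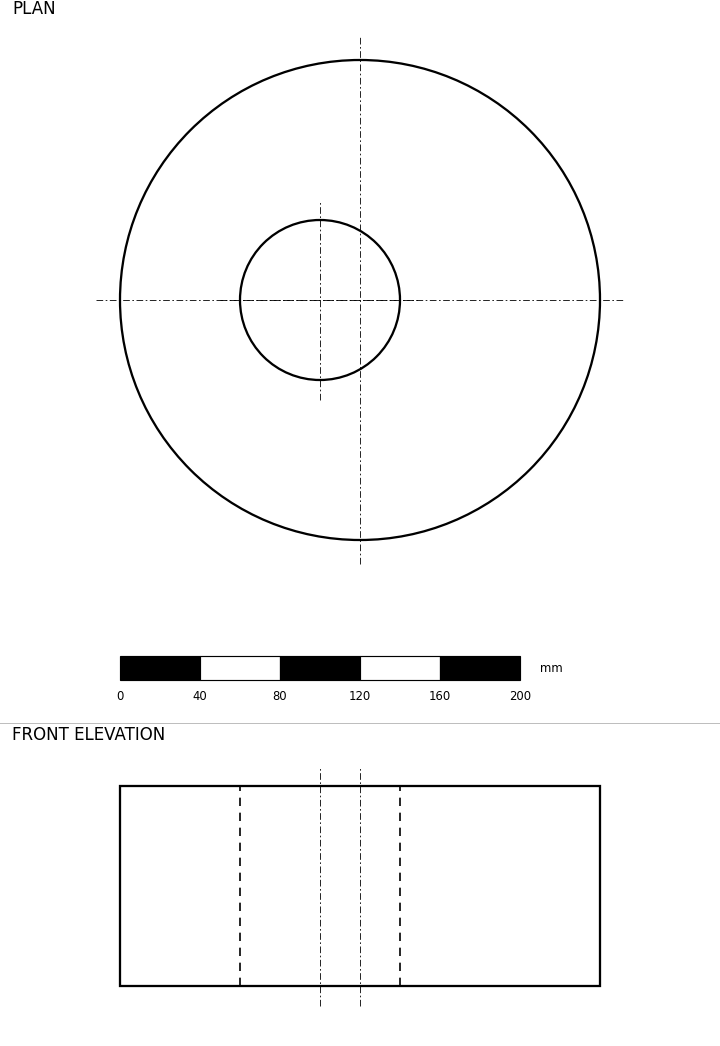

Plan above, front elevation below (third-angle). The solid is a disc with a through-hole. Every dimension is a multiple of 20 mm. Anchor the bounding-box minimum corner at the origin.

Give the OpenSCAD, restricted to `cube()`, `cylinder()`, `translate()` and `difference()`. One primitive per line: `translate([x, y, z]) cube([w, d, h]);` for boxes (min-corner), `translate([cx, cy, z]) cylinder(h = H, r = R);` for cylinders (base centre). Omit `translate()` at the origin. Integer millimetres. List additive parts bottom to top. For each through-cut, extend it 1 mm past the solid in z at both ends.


difference() {
  translate([120, 120, 0]) cylinder(h = 100, r = 120);
  translate([100, 120, -1]) cylinder(h = 102, r = 40);
}


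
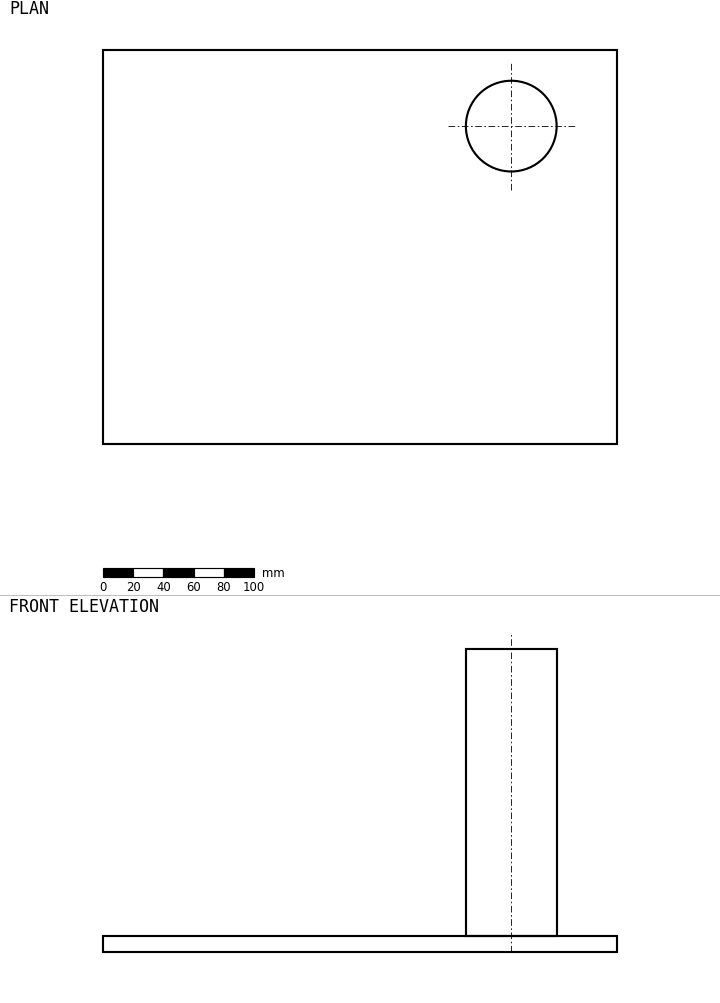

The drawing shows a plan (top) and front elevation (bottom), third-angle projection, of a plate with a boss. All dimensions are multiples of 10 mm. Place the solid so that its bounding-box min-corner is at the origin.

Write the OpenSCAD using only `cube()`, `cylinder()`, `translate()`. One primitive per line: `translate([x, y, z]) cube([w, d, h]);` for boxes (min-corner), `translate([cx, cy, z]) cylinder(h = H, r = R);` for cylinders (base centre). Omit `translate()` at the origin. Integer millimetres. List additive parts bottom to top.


cube([340, 260, 10]);
translate([270, 210, 10]) cylinder(h = 190, r = 30);
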